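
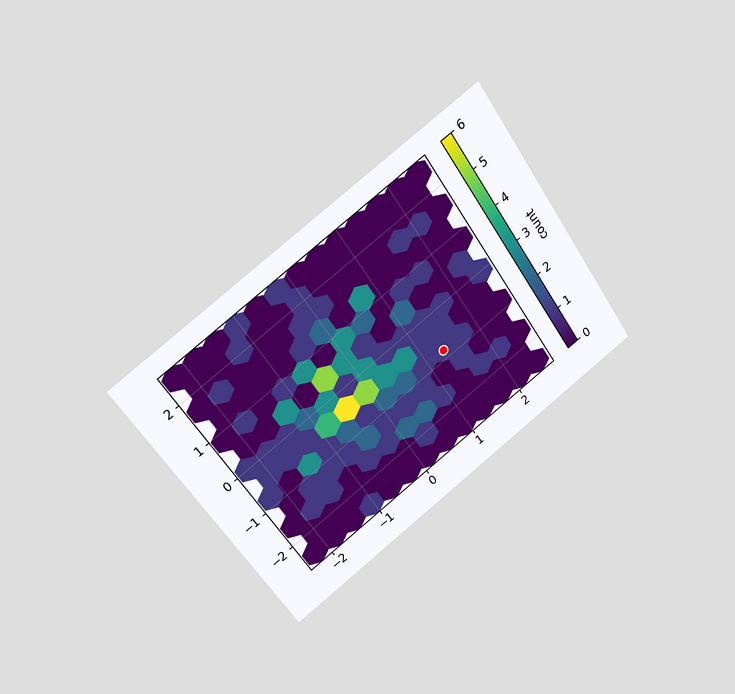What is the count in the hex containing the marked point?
1

The chart is tilted about 35° counter-clockwise and viewed at a slight angle. The marked hex reads 1 on the colorbar.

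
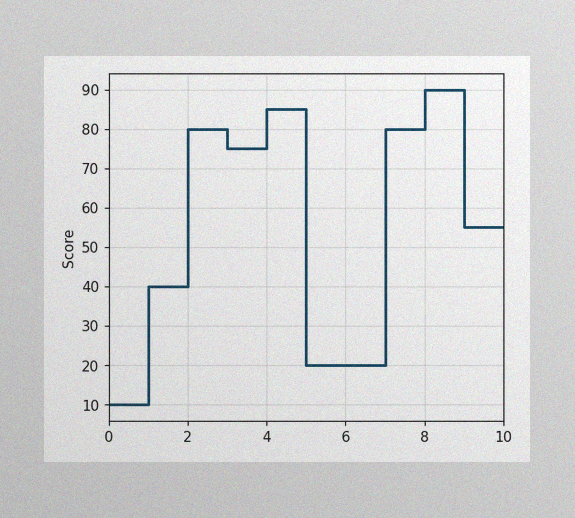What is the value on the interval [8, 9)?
The image has some photo noise and uneven lighting. On [8, 9) the step sits at 90.

90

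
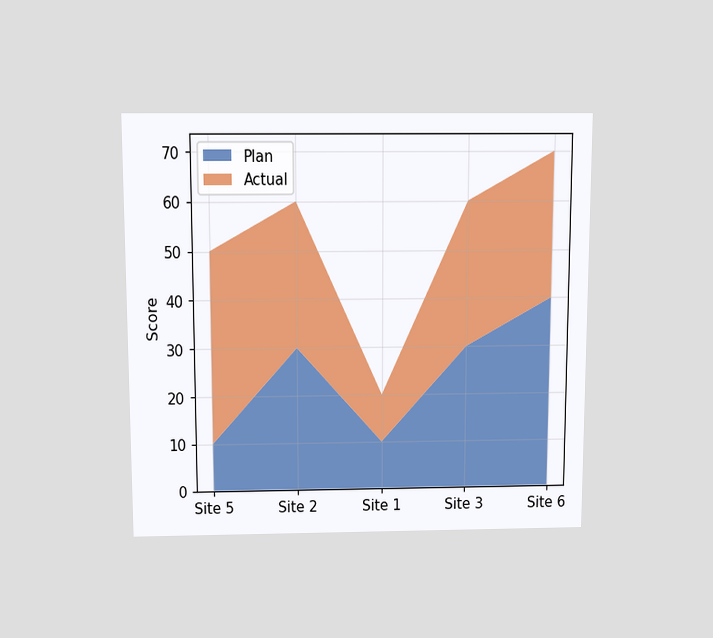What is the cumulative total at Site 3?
The chart is viewed slightly from above. The stacked total at Site 3 reaches 60.

60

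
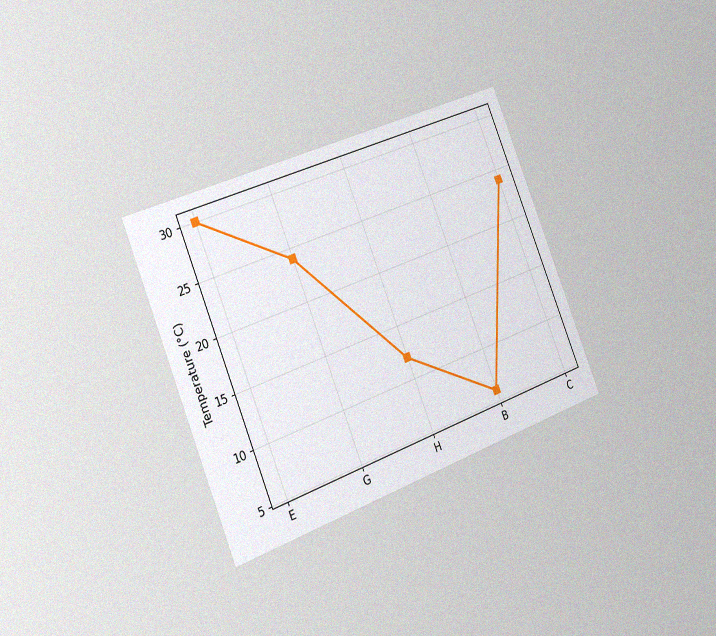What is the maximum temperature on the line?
30°C

The chart is tilted about 22° counter-clockwise and viewed slightly from the left, with some photo noise. The highest point is at E, and reading across to the y-axis gives 30°C.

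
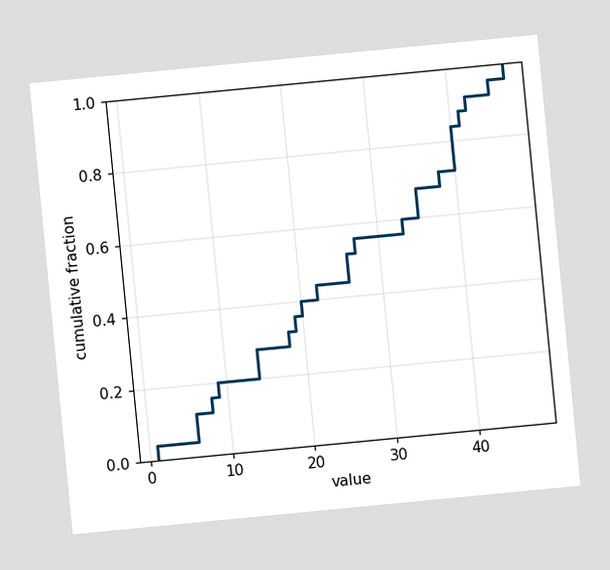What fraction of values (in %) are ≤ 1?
4%

The chart is tilted about 5° counter-clockwise. At x=1 the ECDF step is at 4%.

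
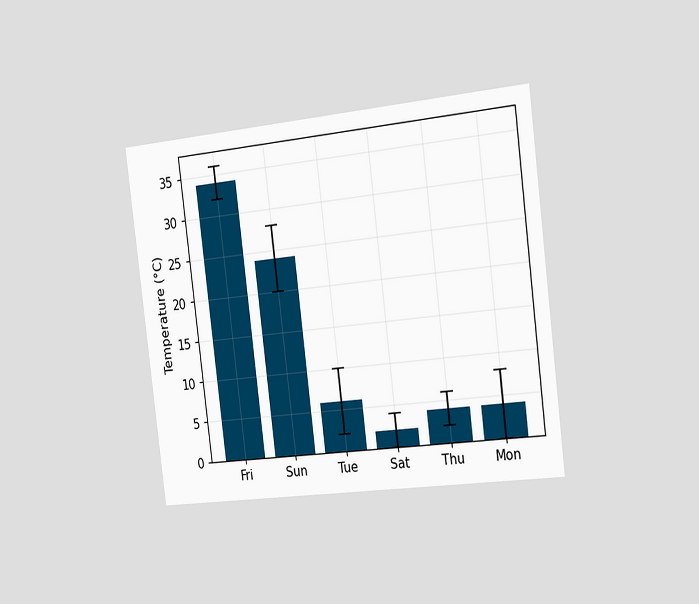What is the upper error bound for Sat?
The chart is tilted about 7° counter-clockwise and viewed slightly from the right. The Sat bar's upper whisker reaches 4°C.

4°C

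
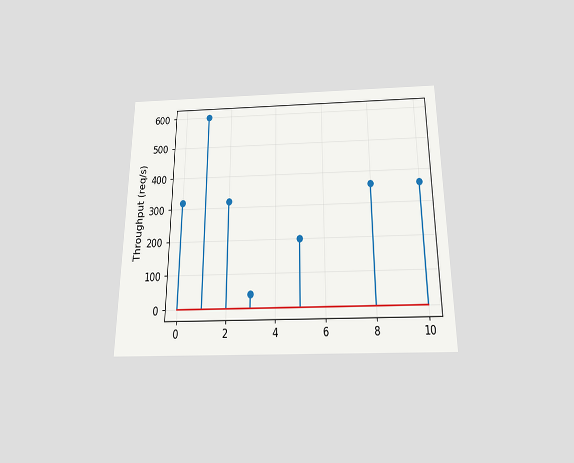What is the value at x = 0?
320req/s

The chart is viewed slightly from below. The stem at x=0 reaches 320req/s.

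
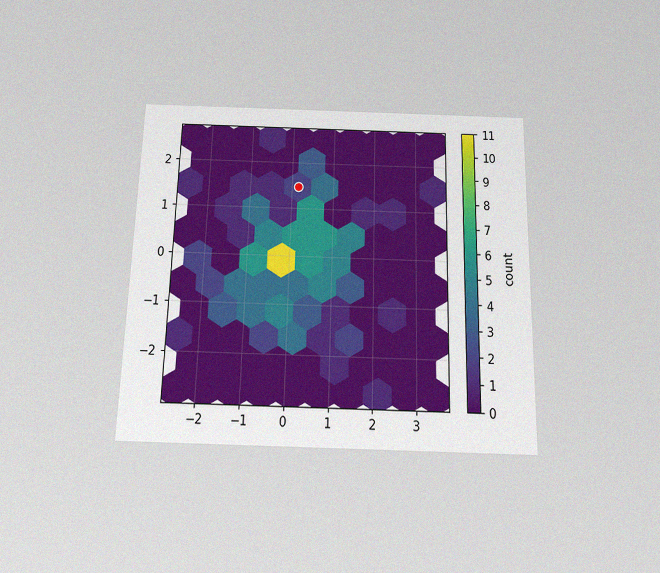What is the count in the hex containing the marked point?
2

The chart is viewed slightly from below, with some photo noise. The marked hex reads 2 on the colorbar.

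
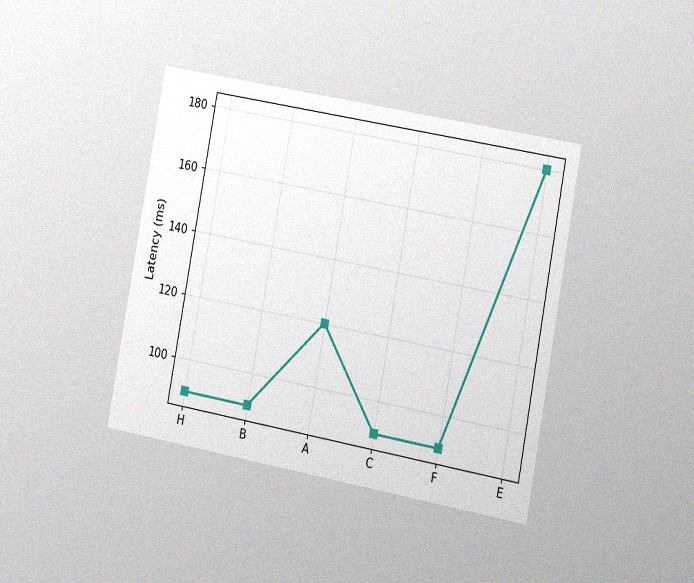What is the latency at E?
The chart is tilted about 10° clockwise and viewed slightly from the right, with some photo noise. At E, the line is at 180ms.

180ms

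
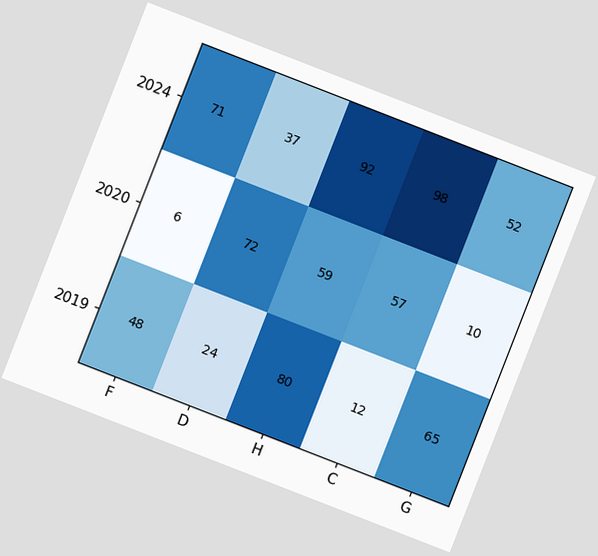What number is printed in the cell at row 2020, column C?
57

The chart is tilted about 21° clockwise. The (2020, C) cell reads 57.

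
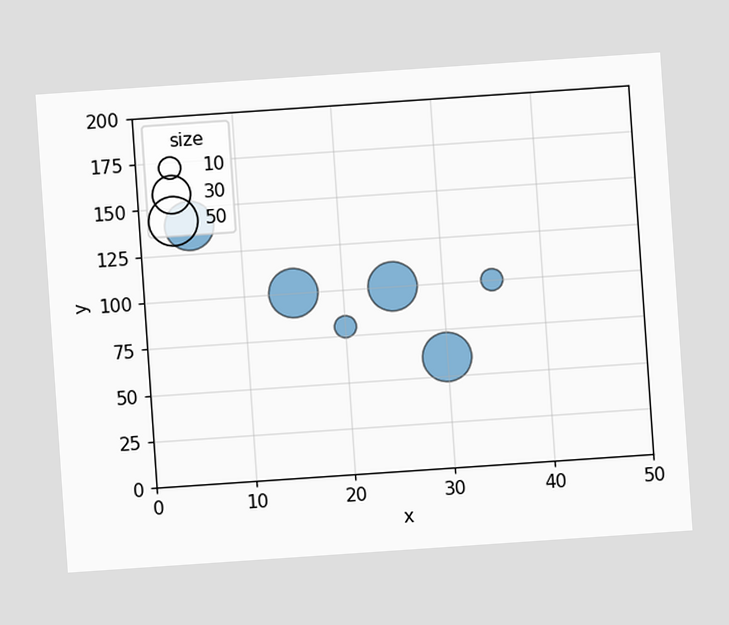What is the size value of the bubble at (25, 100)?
The chart is tilted about 4° counter-clockwise. Matching the bubble at (25, 100) against the size legend gives 50.

50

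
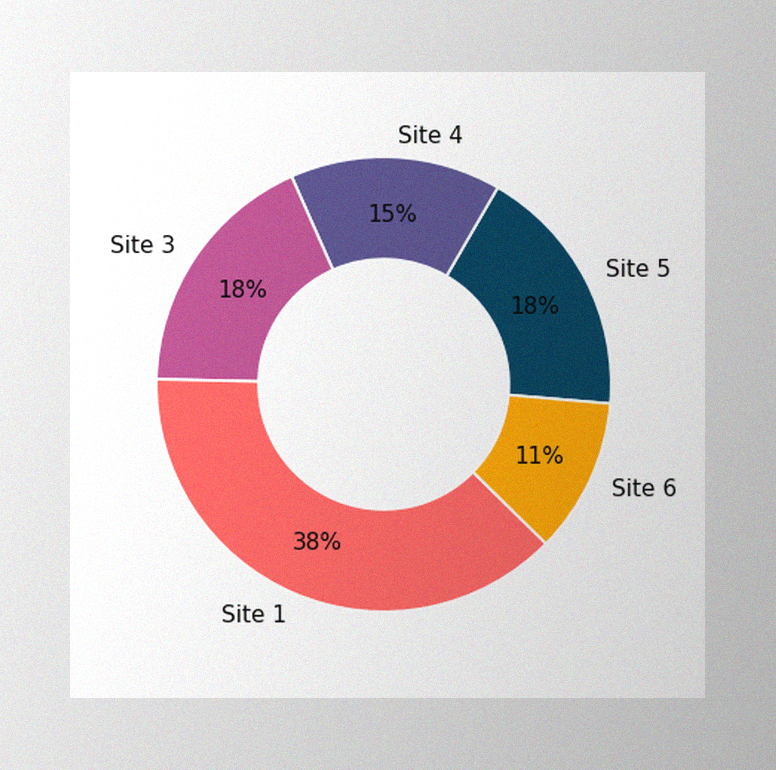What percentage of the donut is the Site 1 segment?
The image has some photo noise and uneven lighting. The Site 1 segment takes up 38% of the ring.

38%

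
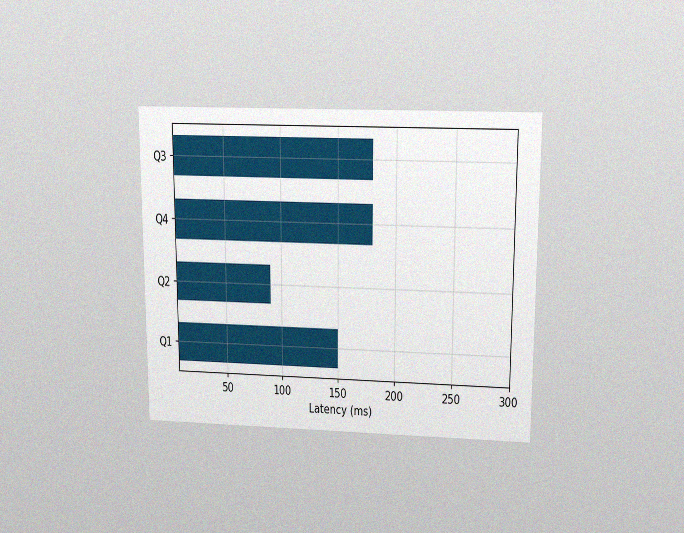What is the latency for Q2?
90ms

The chart is viewed slightly from above, with some photo noise. Reading along the chart's x-axis, the Q2 bar reaches 90ms.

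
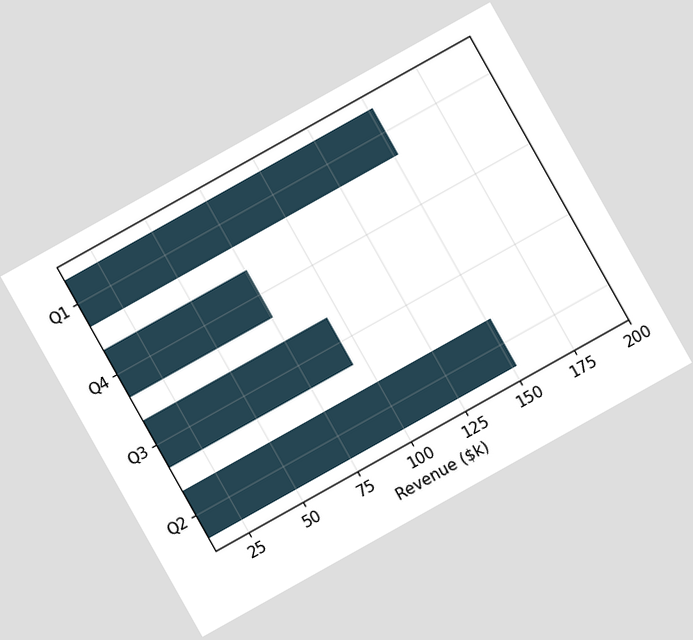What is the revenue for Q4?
The chart is tilted about 29° counter-clockwise. Reading along the chart's x-axis, the Q4 bar reaches $76k.

$76k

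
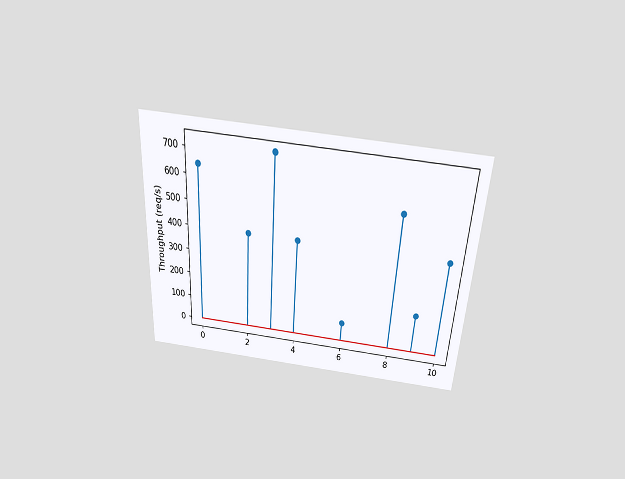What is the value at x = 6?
80req/s

The chart is tilted about 3° clockwise and viewed slightly from above. The stem at x=6 reaches 80req/s.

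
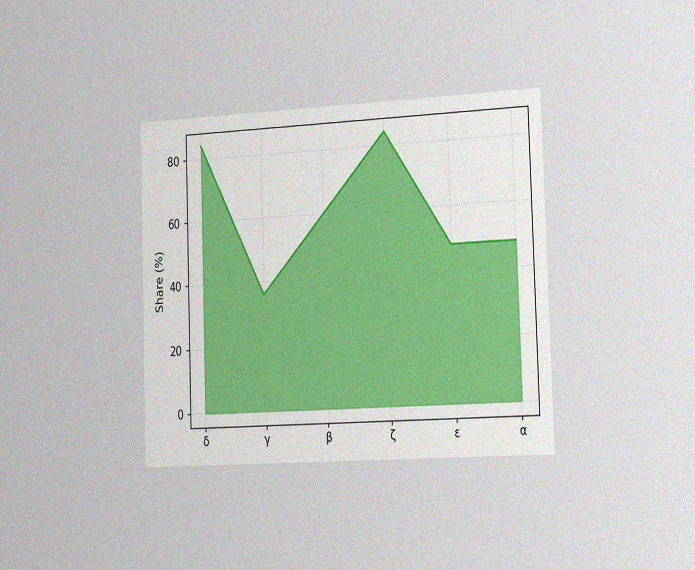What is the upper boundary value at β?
60%

The chart is viewed slightly from the right, with some photo noise. At β the upper boundary is at 60%.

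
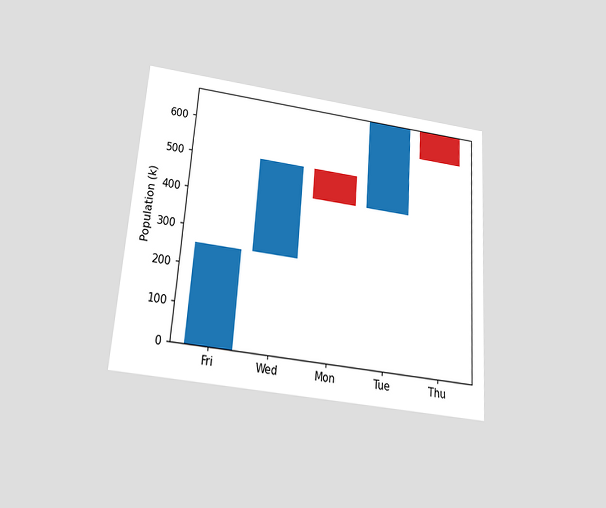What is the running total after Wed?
510k

The chart is tilted about 4° clockwise and viewed slightly from below. After Wed the running total reaches 510k.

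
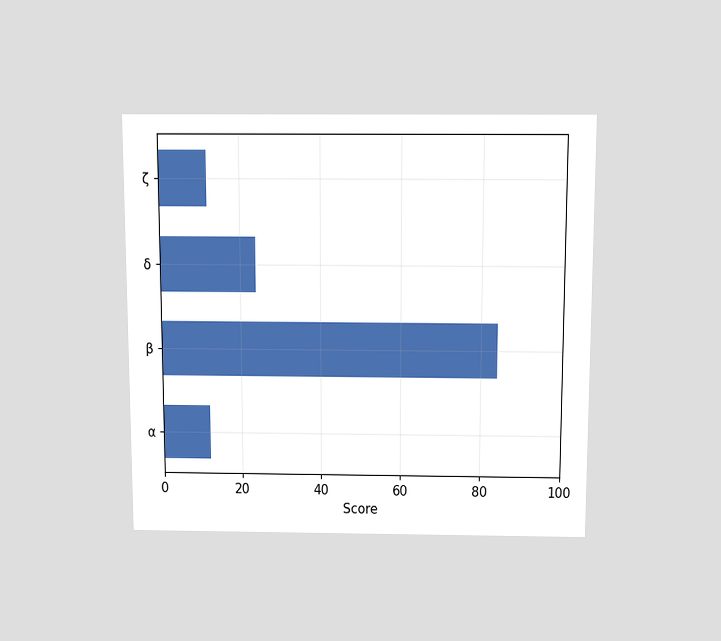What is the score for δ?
The chart is viewed slightly from above. Reading along the chart's x-axis, the δ bar reaches 24.

24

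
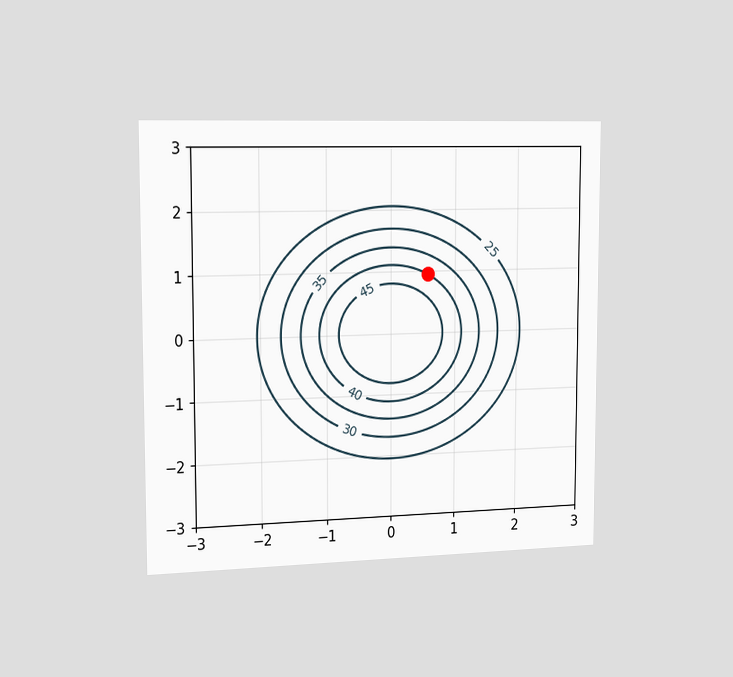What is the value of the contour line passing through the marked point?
The chart is viewed slightly from the left. The marked point sits on the contour labelled 40.

40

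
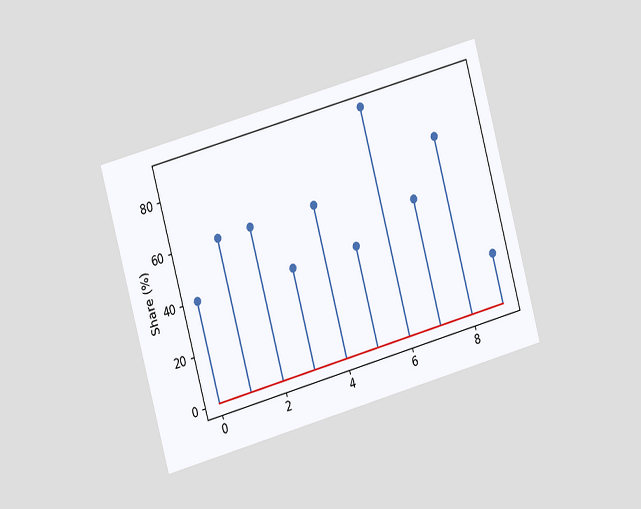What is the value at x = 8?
70%

The chart is tilted about 15° counter-clockwise and viewed slightly from the left. The stem at x=8 reaches 70%.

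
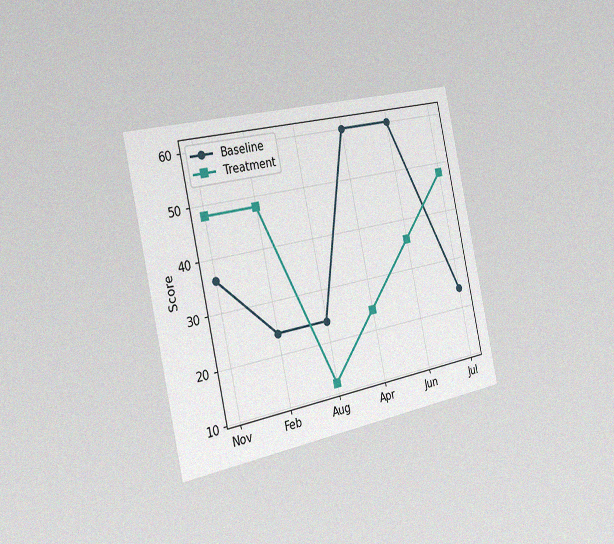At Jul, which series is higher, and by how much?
The chart is tilted about 12° counter-clockwise and viewed slightly from the left, with some photo noise. At Jul, Treatment sits above the other line by 24.

Treatment, by 24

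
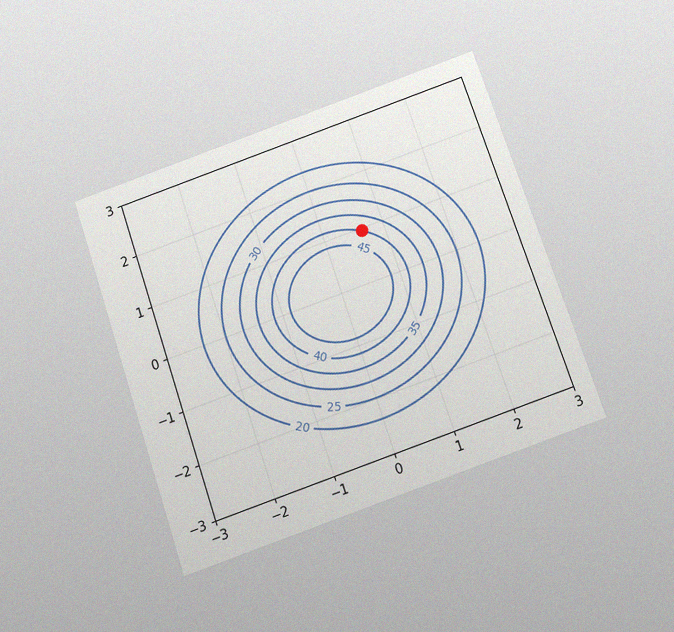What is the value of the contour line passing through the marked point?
The chart is tilted about 19° counter-clockwise and viewed slightly from below, with some photo noise. The marked point sits on the contour labelled 40.

40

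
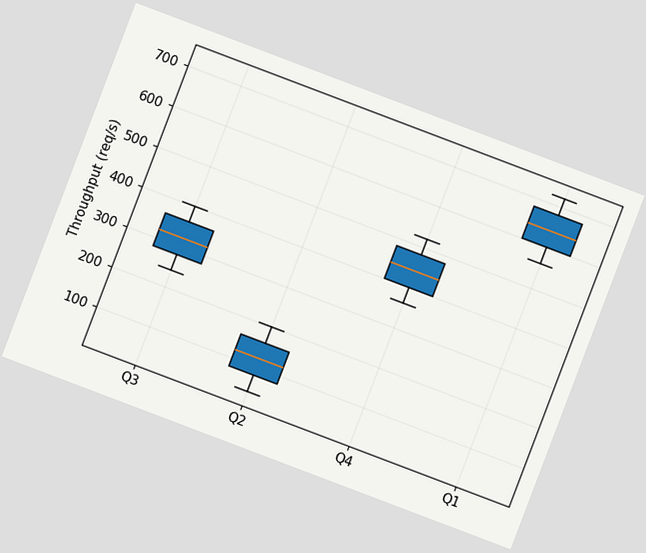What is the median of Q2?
120req/s

The chart is tilted about 21° clockwise. The median line in the Q2 box sits at 120req/s.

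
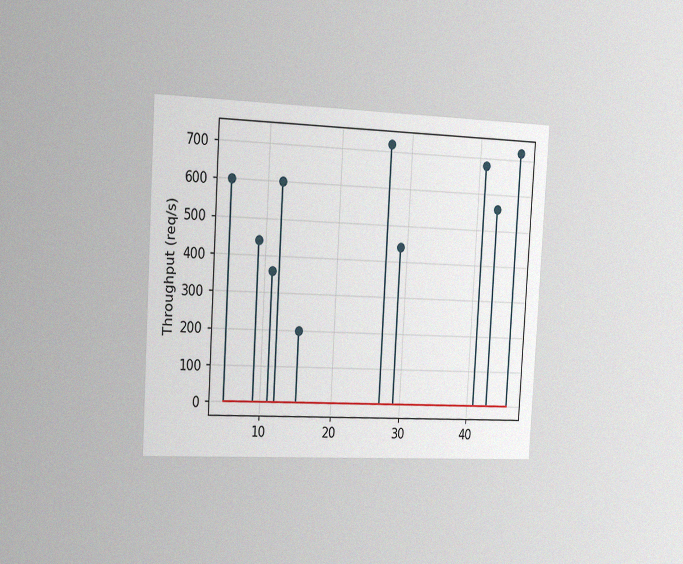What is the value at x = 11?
360req/s

The chart is tilted about 3° clockwise and viewed slightly from the left, with some photo noise. The stem at x=11 reaches 360req/s.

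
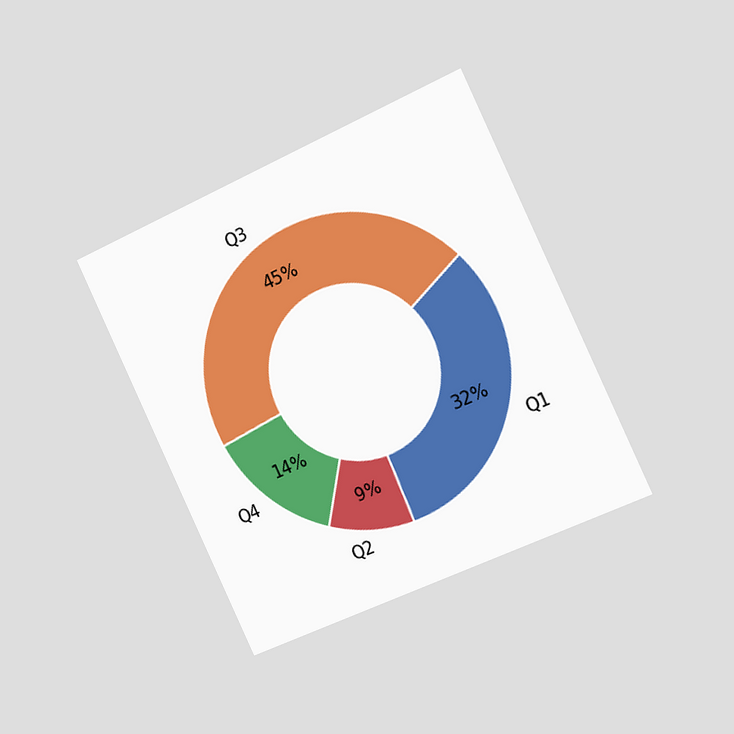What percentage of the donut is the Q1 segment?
32%

The chart is tilted about 25° counter-clockwise and viewed slightly from the right. The Q1 segment takes up 32% of the ring.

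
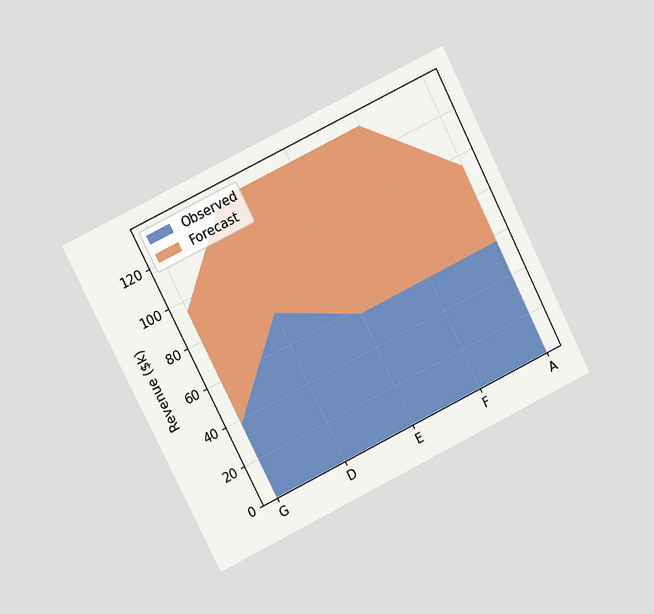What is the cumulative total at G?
$95k

The chart is tilted about 27° counter-clockwise and viewed at a slight angle. The stacked total at G reaches $95k.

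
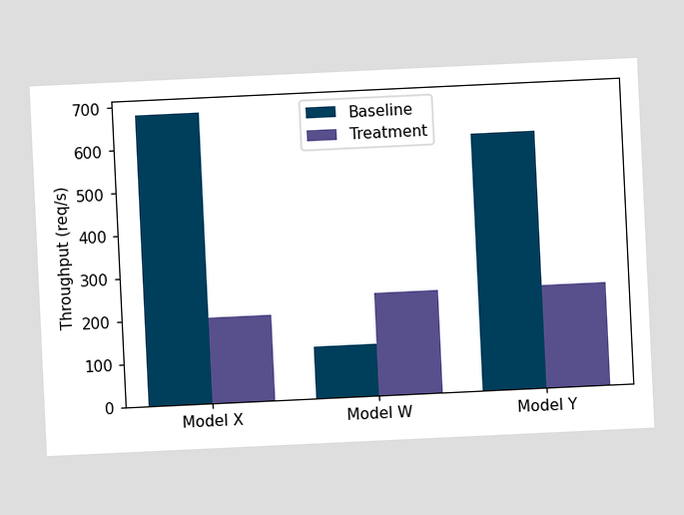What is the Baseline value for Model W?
120req/s

The chart is tilted about 3° counter-clockwise. The Baseline bar at Model W reaches 120req/s on the y-axis.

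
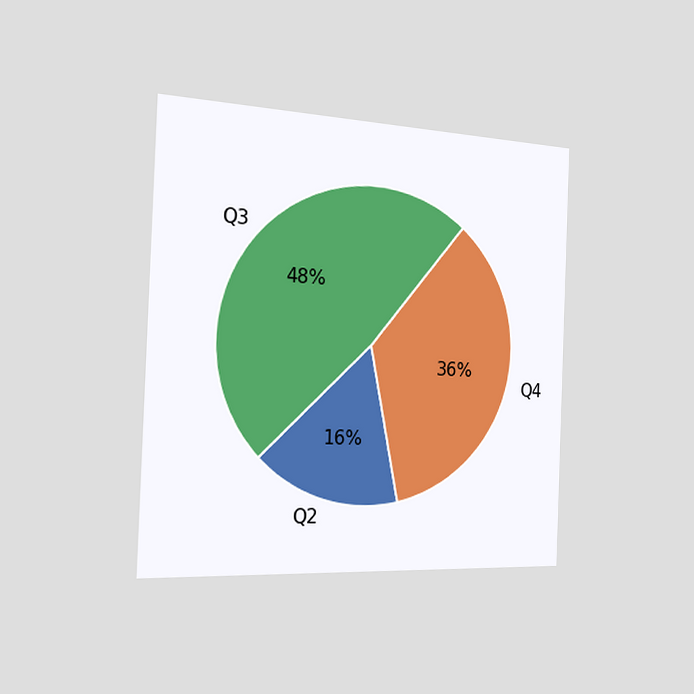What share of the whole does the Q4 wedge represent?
36%

The chart is tilted about 2° clockwise and viewed slightly from the left. The Q4 slice takes up 36% of the pie.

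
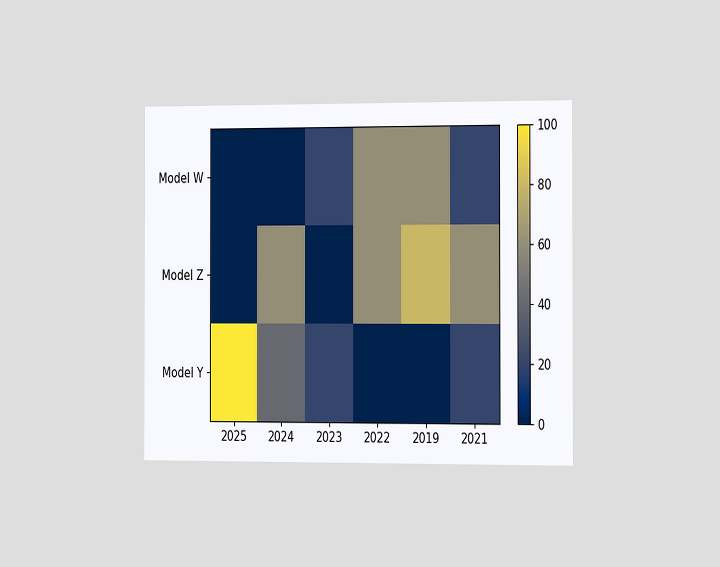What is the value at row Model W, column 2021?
20

The chart is viewed slightly from the right. Matching cell (Model W, 2021) against the colorbar gives 20.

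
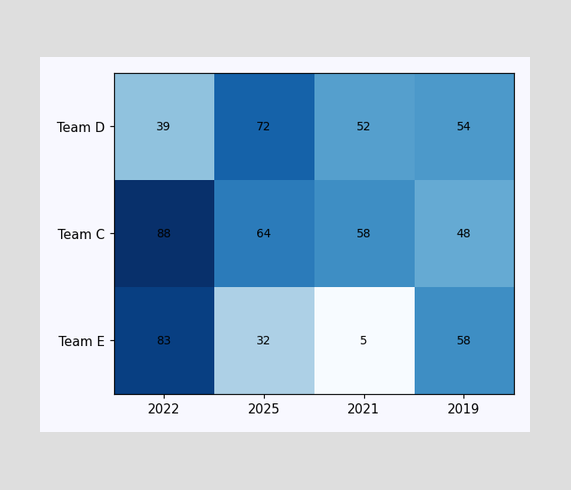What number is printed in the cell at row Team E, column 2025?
The (Team E, 2025) cell reads 32.

32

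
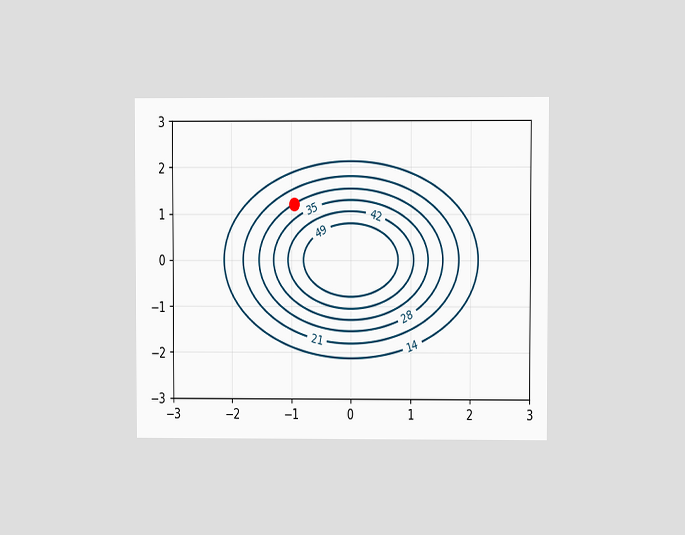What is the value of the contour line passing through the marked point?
The chart is viewed at a slight angle. The marked point sits on the contour labelled 28.

28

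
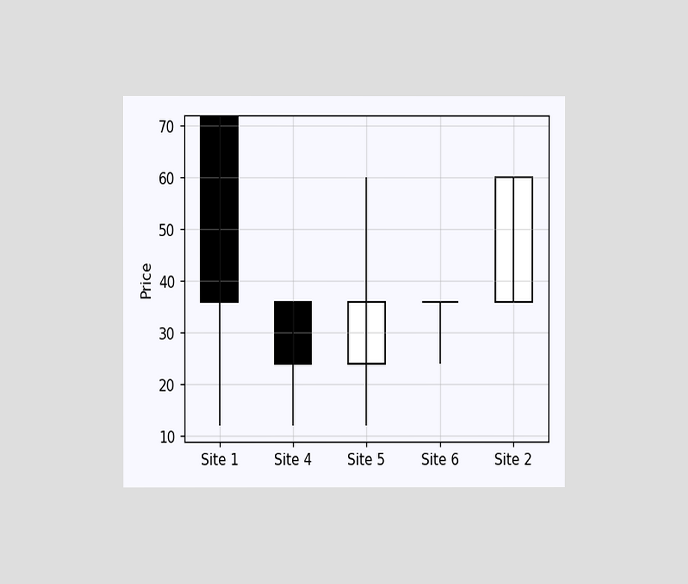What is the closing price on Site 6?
36

The chart is viewed at a slight angle. The Site 6 candle closes at 36.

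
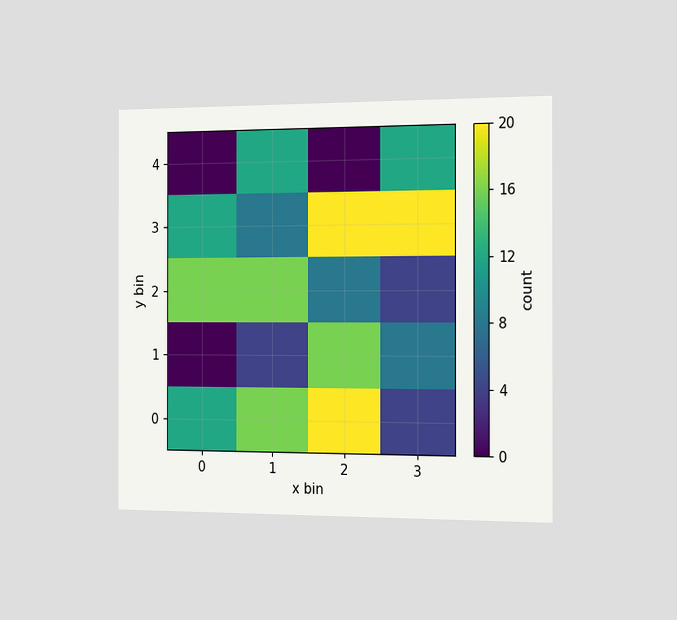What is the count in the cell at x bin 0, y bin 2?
The chart is viewed slightly from the right. Matching the cell (0, 2) against the colorbar gives 16.

16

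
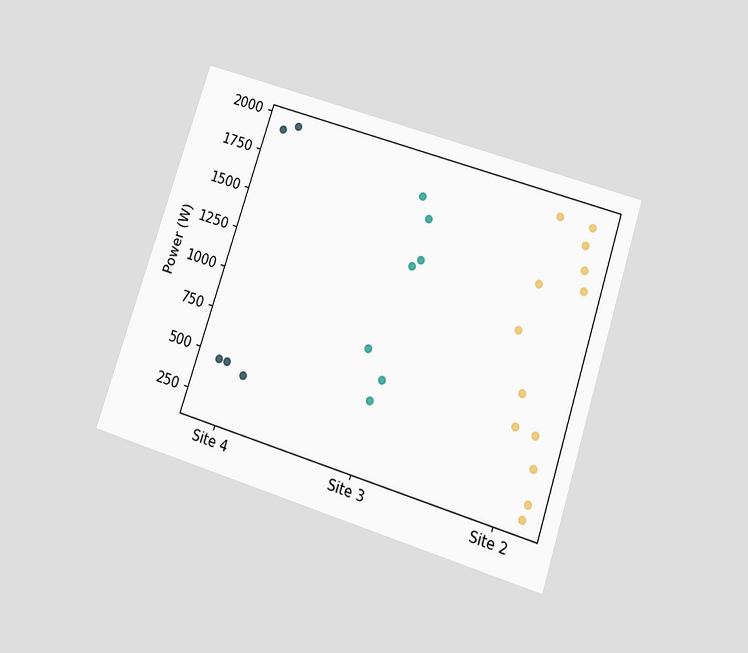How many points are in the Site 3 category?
7

The chart is tilted about 18° clockwise and viewed slightly from below. Counting the markers in the Site 3 column gives 7.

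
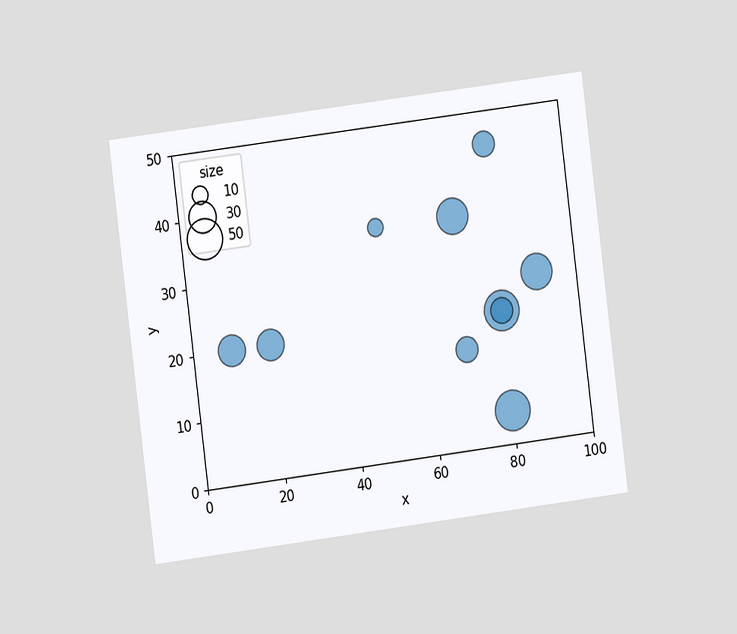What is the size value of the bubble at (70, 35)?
40

The chart is tilted about 7° counter-clockwise and viewed at a slight angle. Matching the bubble at (70, 35) against the size legend gives 40.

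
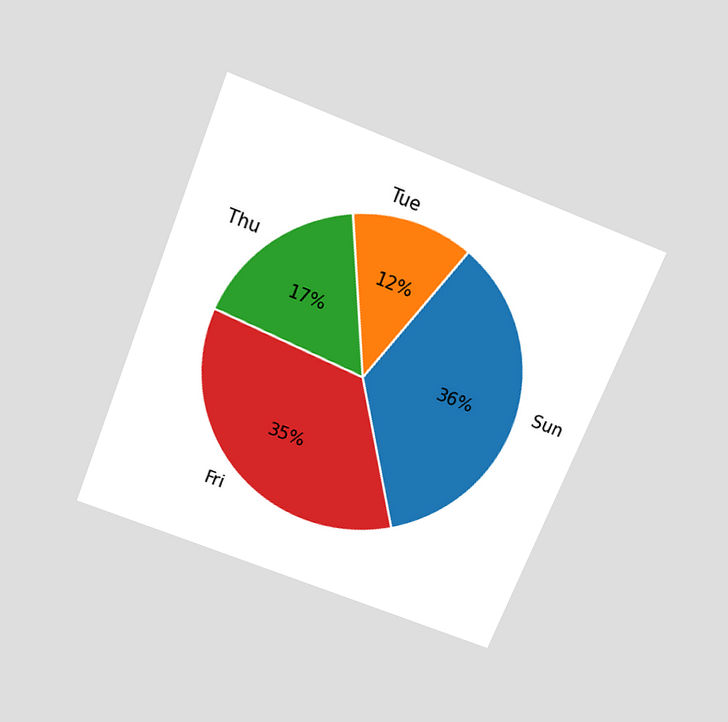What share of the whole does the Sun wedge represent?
The chart is tilted about 22° clockwise and viewed slightly from above. The Sun slice takes up 36% of the pie.

36%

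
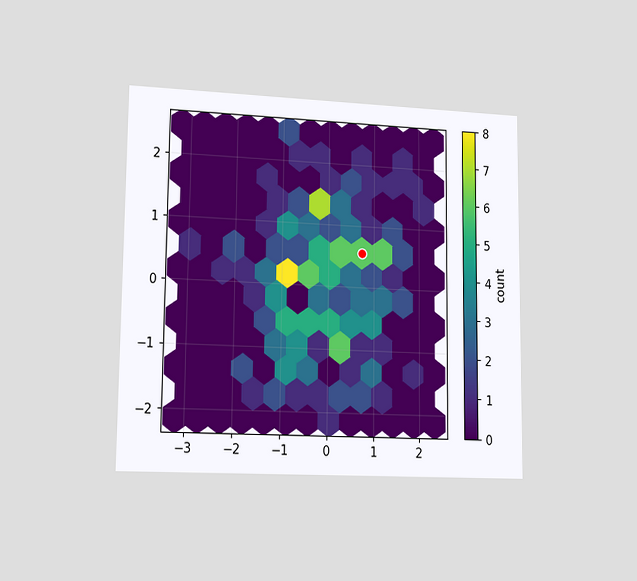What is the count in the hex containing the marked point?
6

The chart is viewed slightly from the left. The marked hex reads 6 on the colorbar.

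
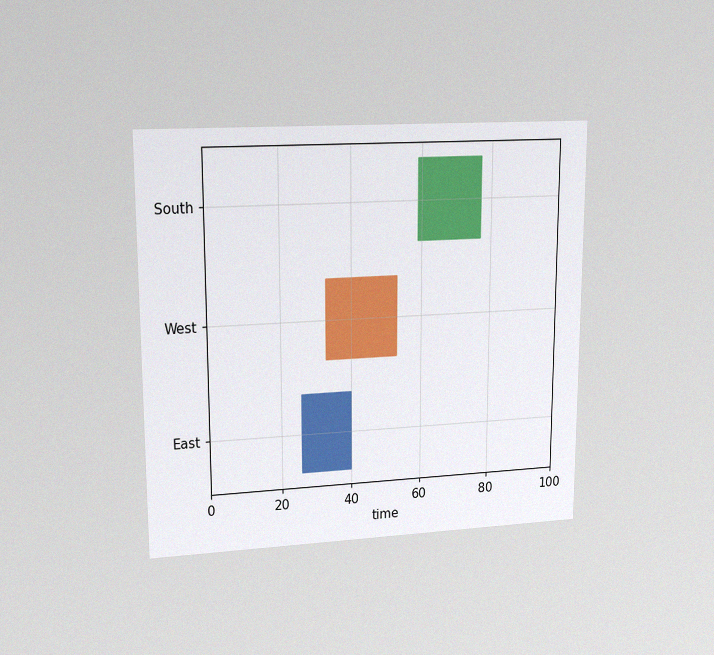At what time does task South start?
59

The chart is viewed at a slight angle, with some photo noise. The South bar begins at t=59.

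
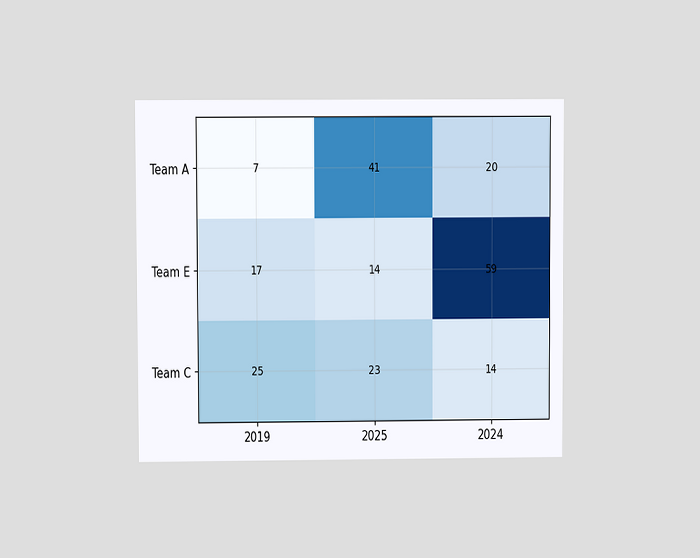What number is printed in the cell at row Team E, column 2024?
The chart is viewed at a slight angle. The (Team E, 2024) cell reads 59.

59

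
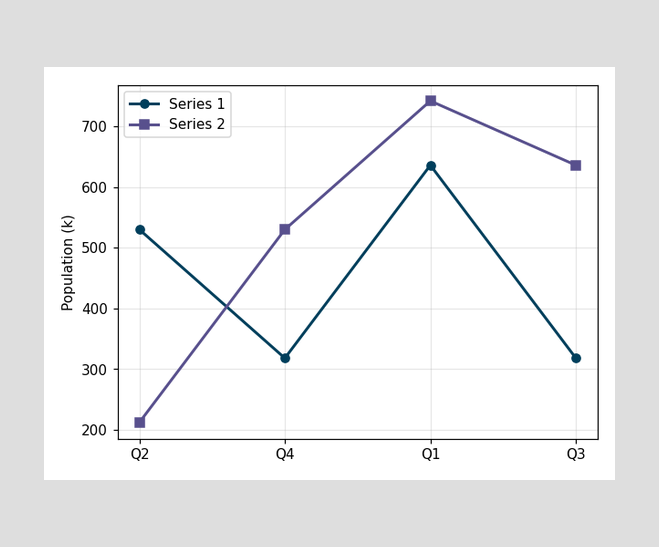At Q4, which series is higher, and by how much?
Series 2, by 212k

At Q4, Series 2 sits above the other line by 212k.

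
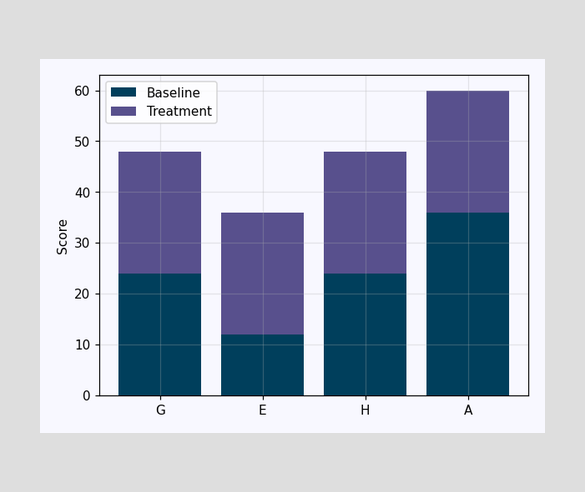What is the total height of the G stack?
48

The G stack's top reaches 48 on the y-axis.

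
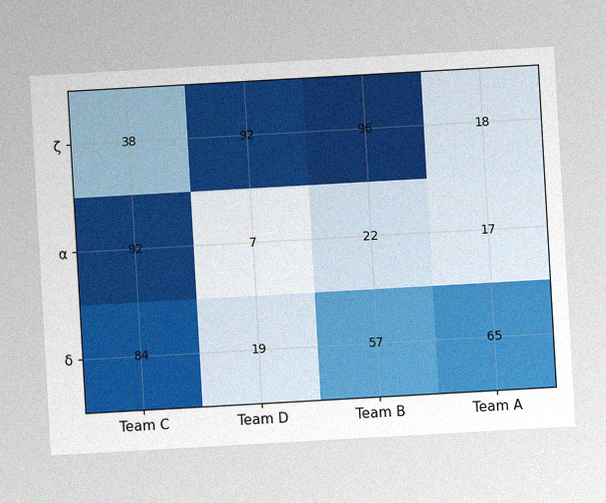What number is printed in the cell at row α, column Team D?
7

The chart is tilted about 3° counter-clockwise, with some photo noise. The (α, Team D) cell reads 7.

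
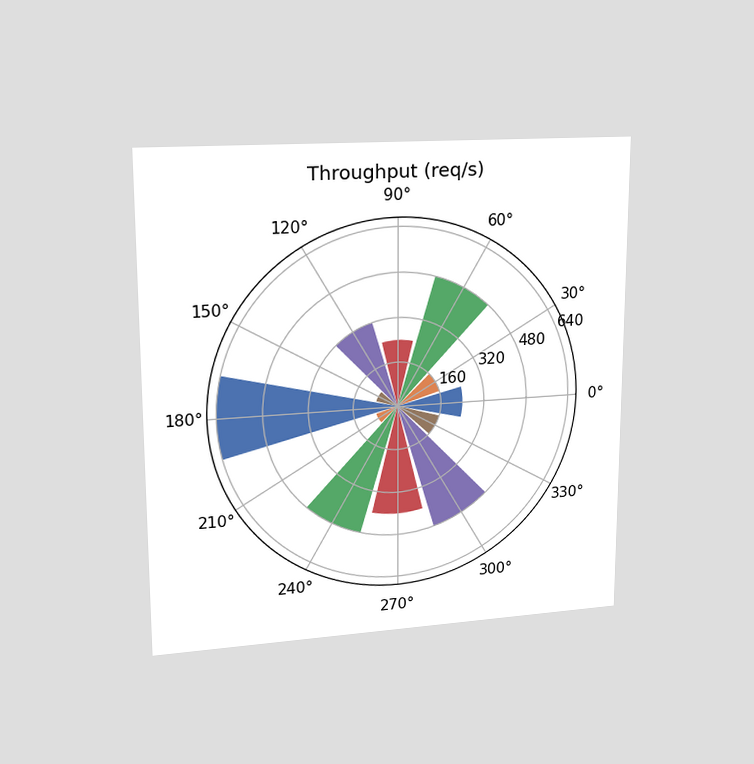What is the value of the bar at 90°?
240req/s

The chart is viewed at a slight angle. The bar at 90° reaches 240req/s on the radial axis.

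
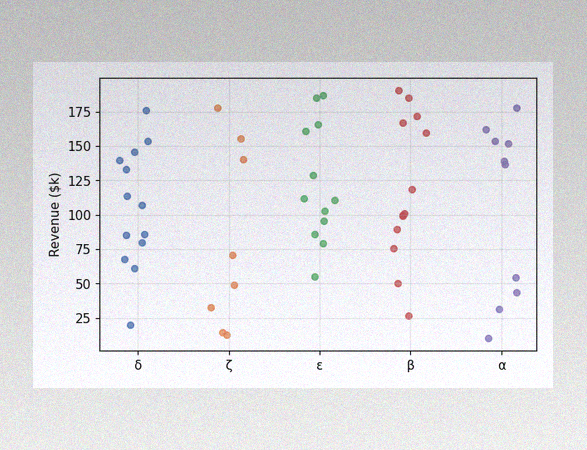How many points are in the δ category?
The image has some photo noise and uneven lighting. Counting the markers in the δ column gives 13.

13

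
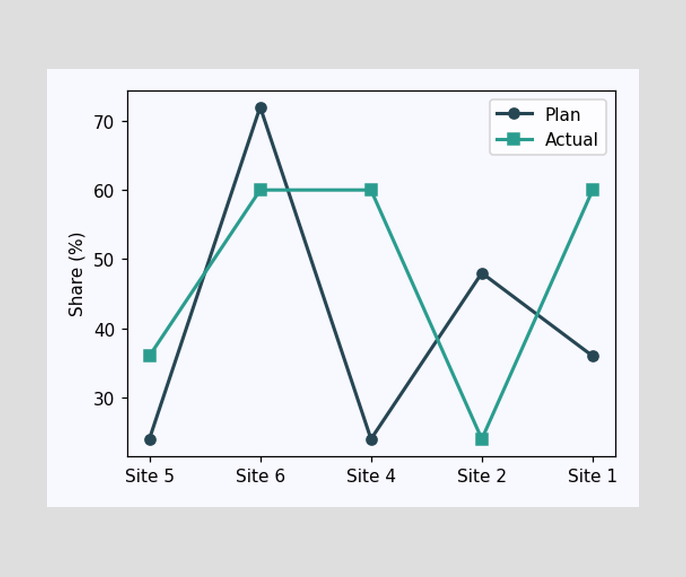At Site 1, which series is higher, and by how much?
Actual, by 24%

At Site 1, Actual sits above the other line by 24%.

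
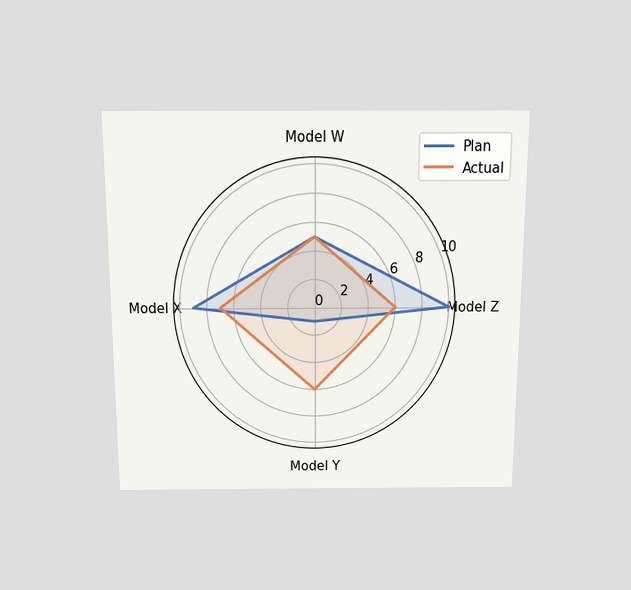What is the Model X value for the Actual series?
7

The chart is viewed slightly from above. On the Model X axis, Actual reaches 7.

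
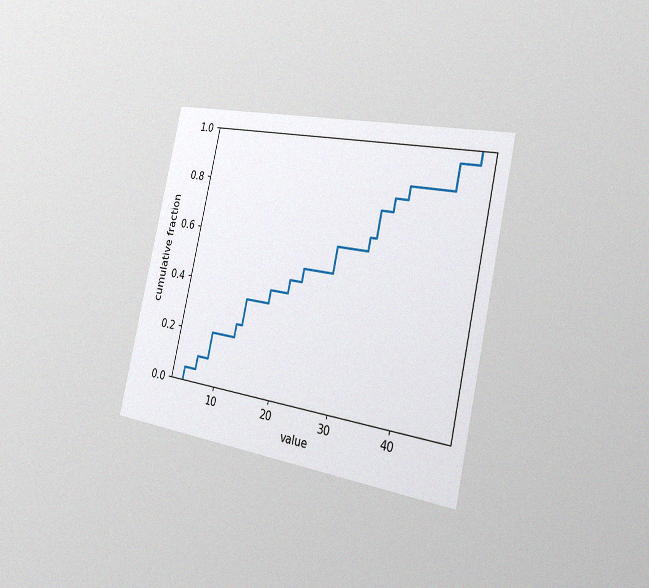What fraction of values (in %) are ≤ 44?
95%

The chart is tilted about 12° clockwise and viewed slightly from the right, with some photo noise. At x=44 the ECDF step is at 95%.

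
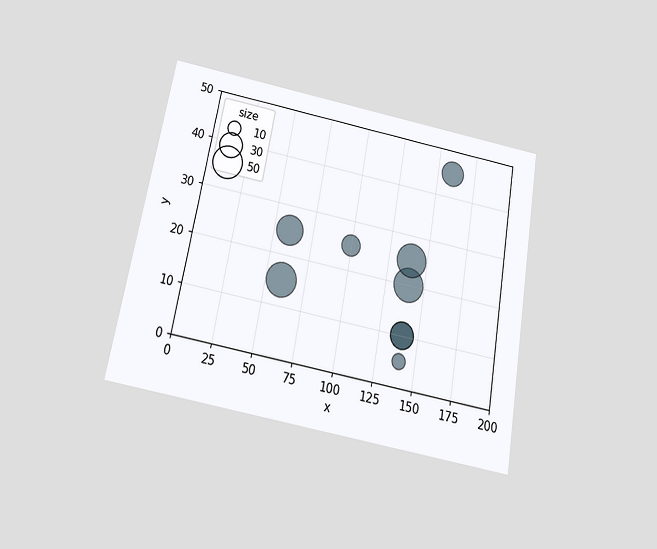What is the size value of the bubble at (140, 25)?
50

The chart is tilted about 10° clockwise and viewed slightly from below. Matching the bubble at (140, 25) against the size legend gives 50.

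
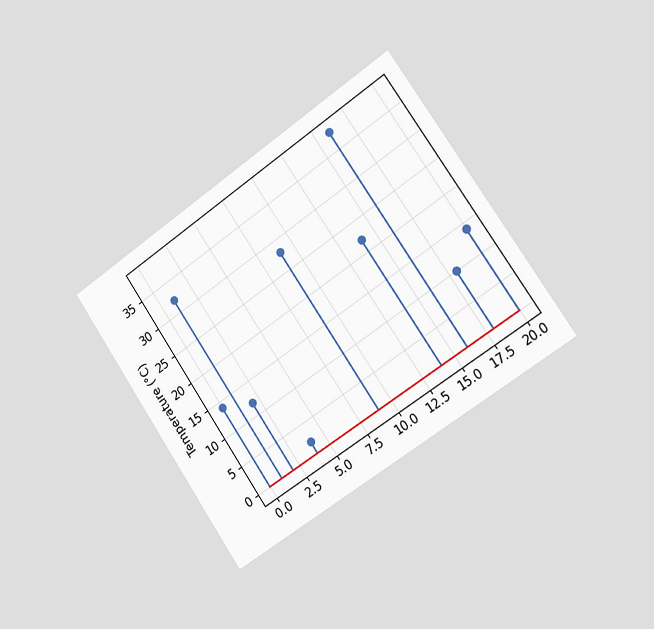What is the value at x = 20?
14°C

The chart is tilted about 34° counter-clockwise and viewed slightly from the right. The stem at x=20 reaches 14°C.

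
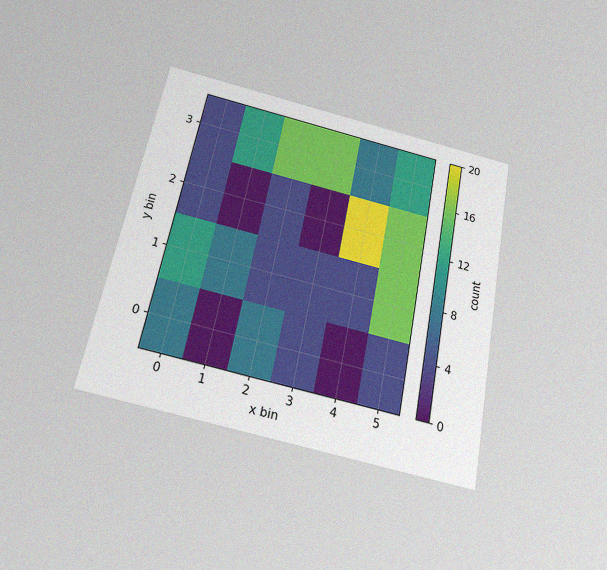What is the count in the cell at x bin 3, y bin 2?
The chart is tilted about 11° clockwise and viewed slightly from below, with some photo noise. Matching the cell (3, 2) against the colorbar gives 0.

0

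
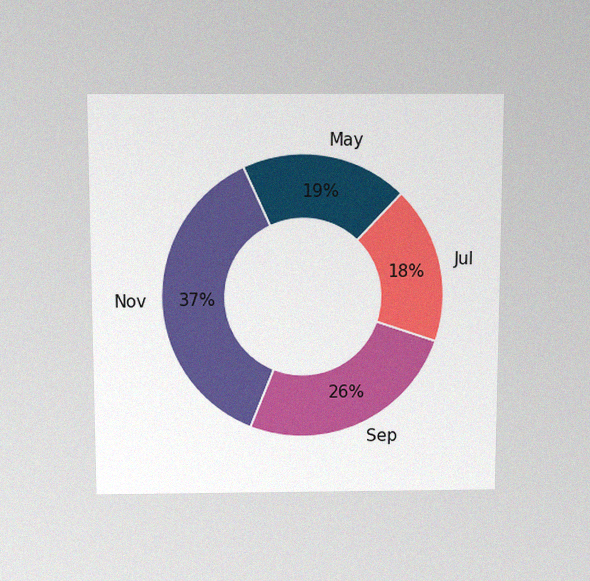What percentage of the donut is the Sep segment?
The chart is viewed slightly from above, with some photo noise. The Sep segment takes up 26% of the ring.

26%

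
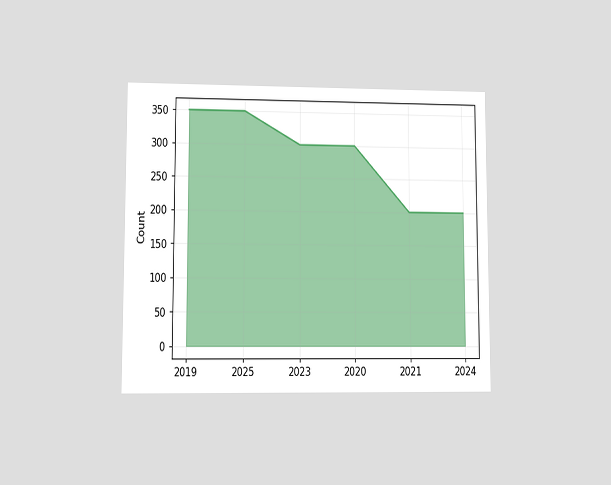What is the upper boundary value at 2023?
The chart is viewed at a slight angle. At 2023 the upper boundary is at 300.

300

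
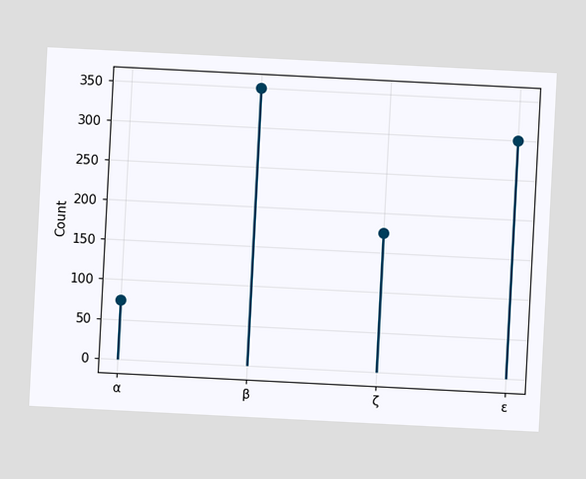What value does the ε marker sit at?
The chart is tilted about 3° clockwise. The ε marker sits at 300.

300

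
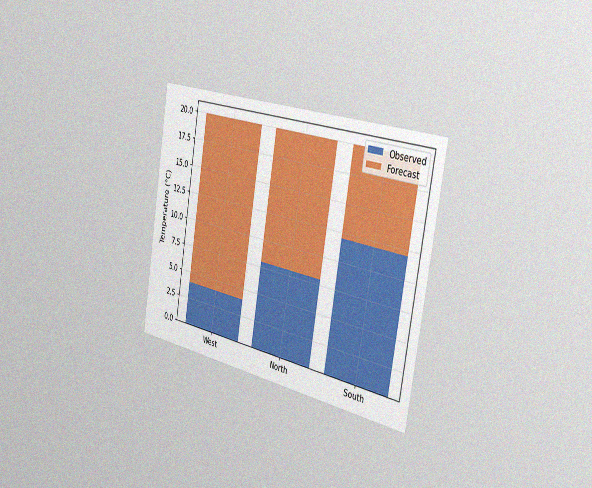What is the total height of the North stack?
20°C

The chart is tilted about 9° clockwise and viewed slightly from the right, with some photo noise. The North stack's top reaches 20°C on the y-axis.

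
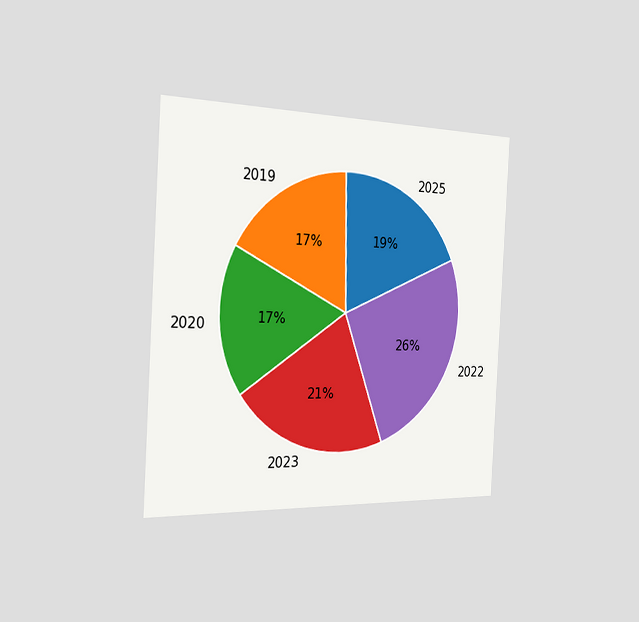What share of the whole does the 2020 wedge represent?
The chart is tilted about 3° clockwise and viewed slightly from the left. The 2020 slice takes up 17% of the pie.

17%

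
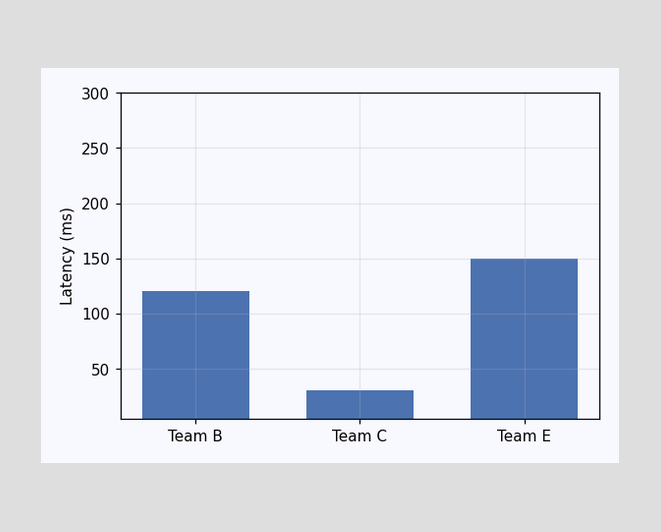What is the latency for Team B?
Reading along the chart's y-axis, the Team B bar reaches 120ms.

120ms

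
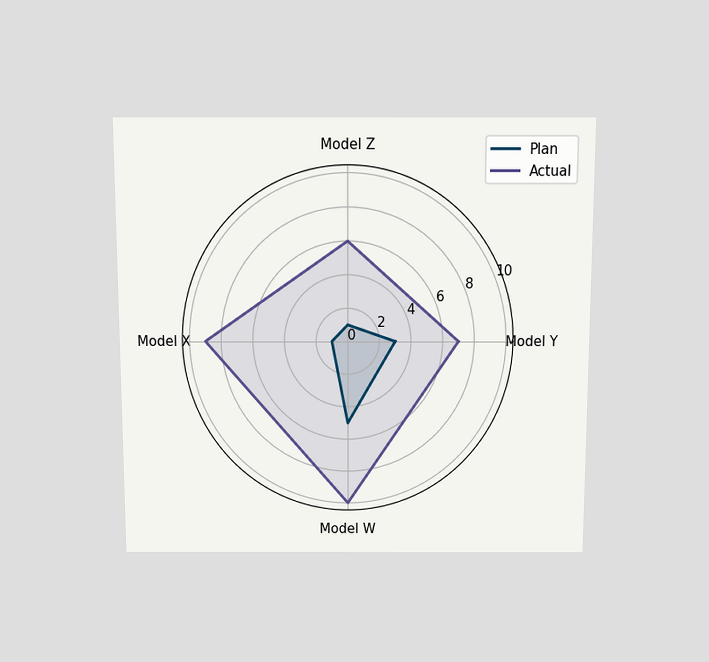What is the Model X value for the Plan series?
1

The chart is viewed slightly from above. On the Model X axis, Plan reaches 1.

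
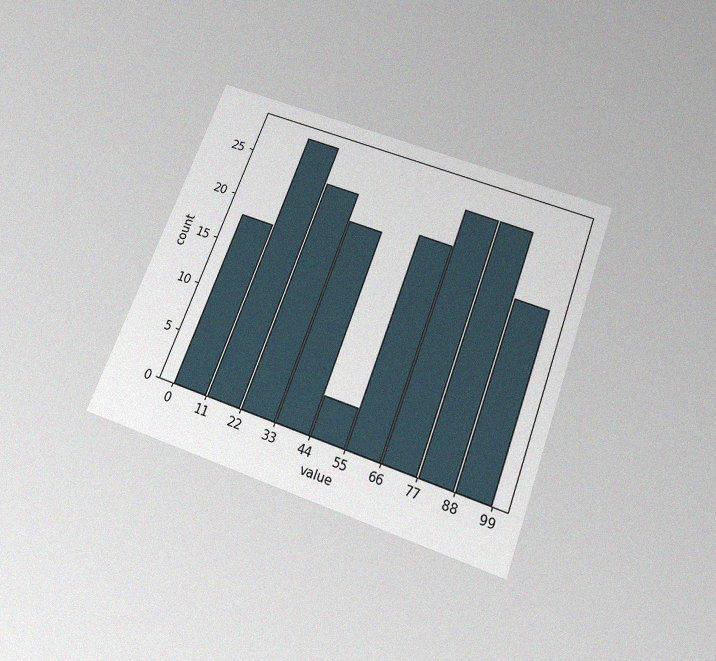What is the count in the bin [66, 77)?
The chart is tilted about 20° clockwise and viewed slightly from below, with some photo noise. The [66, 77) bin has height 26.

26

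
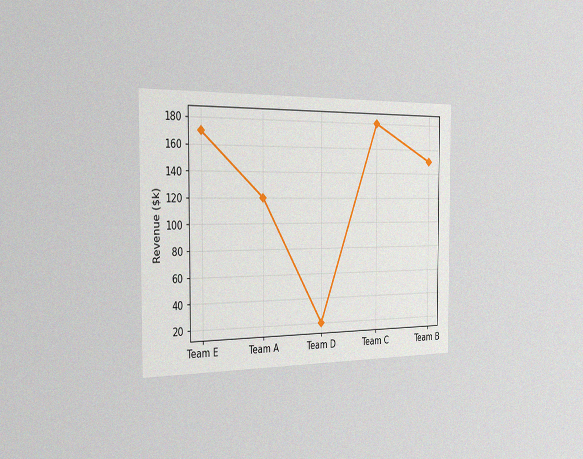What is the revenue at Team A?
The chart is viewed slightly from the left, with some photo noise. At Team A, the line is at $120k.

$120k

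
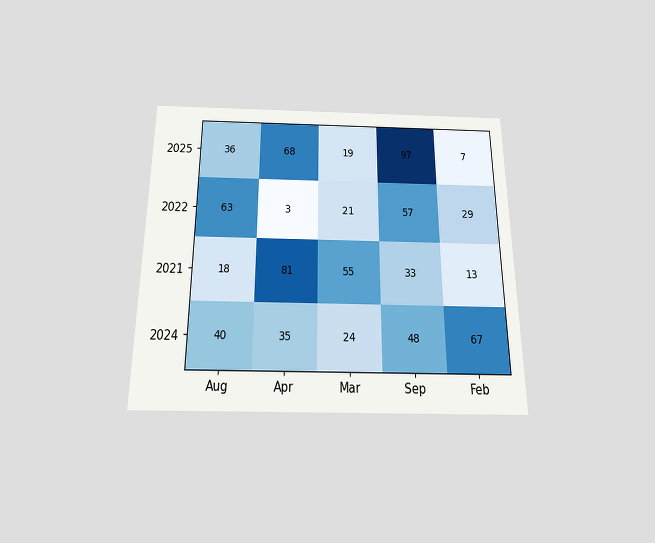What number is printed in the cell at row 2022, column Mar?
21

The chart is viewed slightly from below. The (2022, Mar) cell reads 21.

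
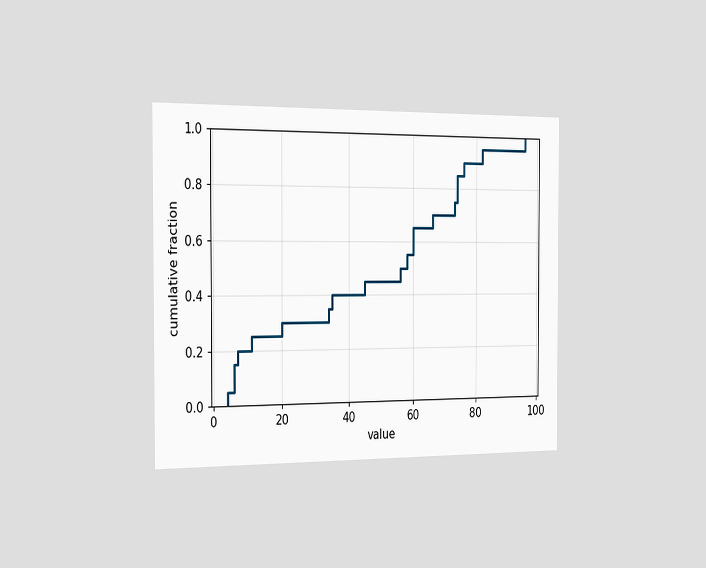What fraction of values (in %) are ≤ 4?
The chart is viewed slightly from the left. At x=4 the ECDF step is at 5%.

5%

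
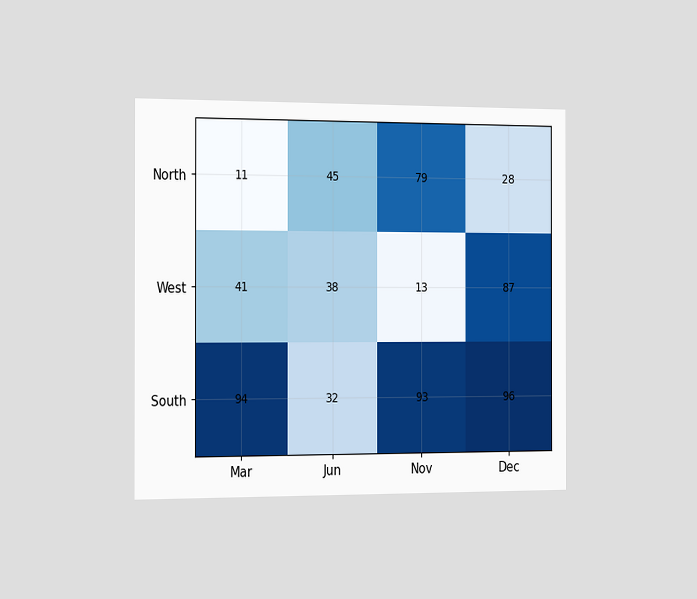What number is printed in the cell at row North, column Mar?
11

The chart is viewed slightly from the left. The (North, Mar) cell reads 11.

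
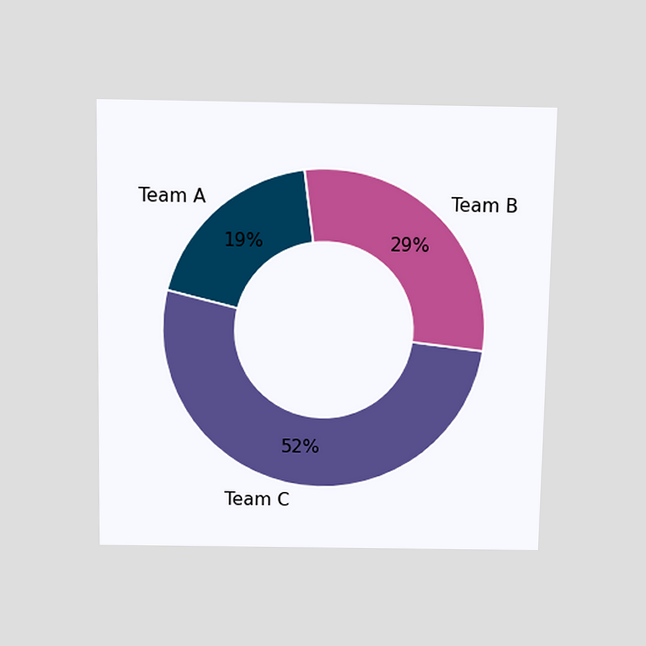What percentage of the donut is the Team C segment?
The chart is viewed slightly from above. The Team C segment takes up 52% of the ring.

52%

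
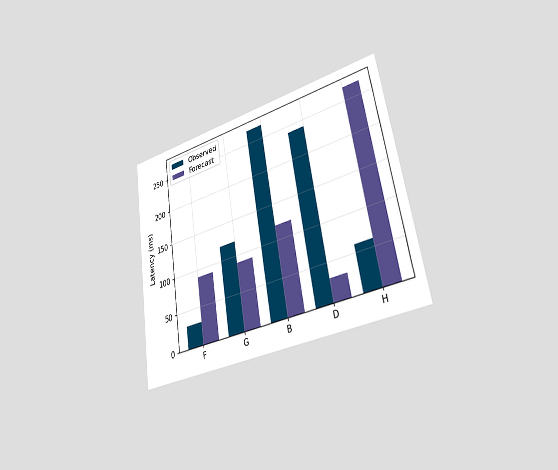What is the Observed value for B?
The chart is tilted about 9° counter-clockwise and viewed slightly from the right. The Observed bar at B reaches 270ms on the y-axis.

270ms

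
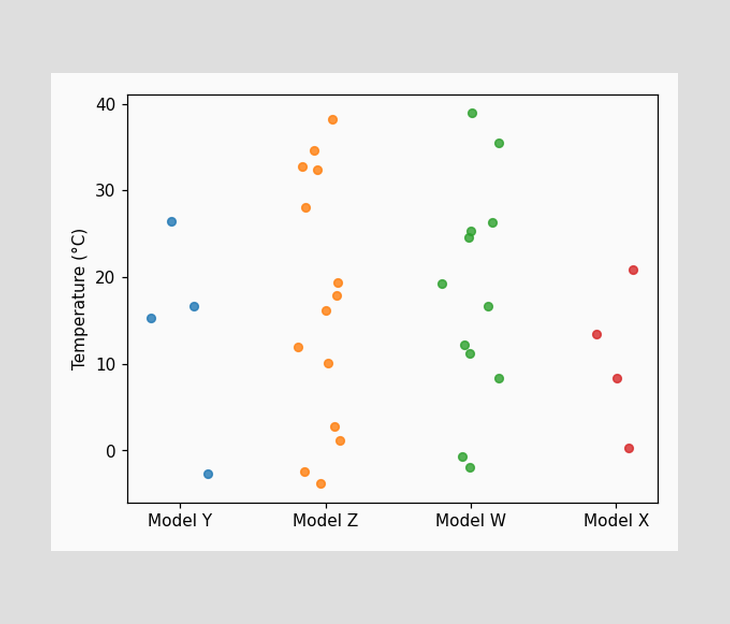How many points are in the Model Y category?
Counting the markers in the Model Y column gives 4.

4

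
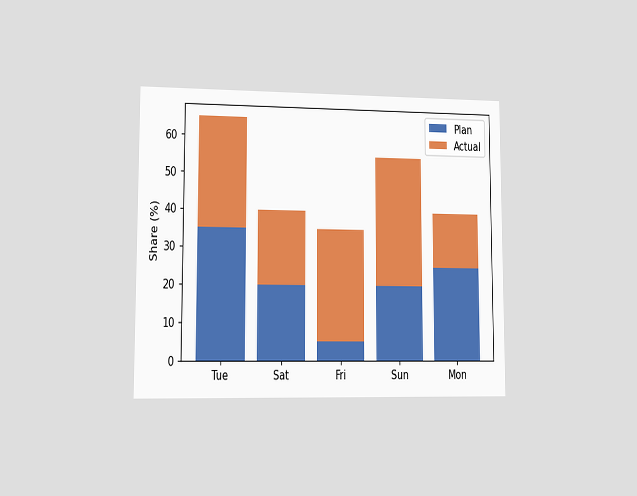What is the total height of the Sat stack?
40%

The chart is viewed at a slight angle. The Sat stack's top reaches 40% on the y-axis.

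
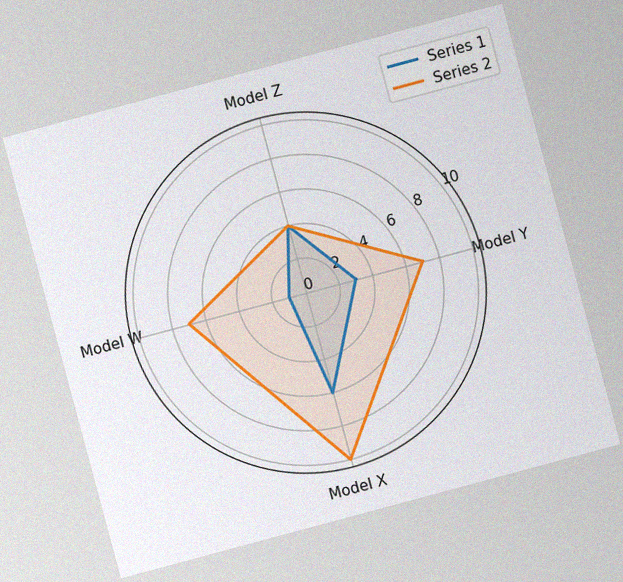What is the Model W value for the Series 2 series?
7

The chart is tilted about 15° counter-clockwise, with some photo noise. On the Model W axis, Series 2 reaches 7.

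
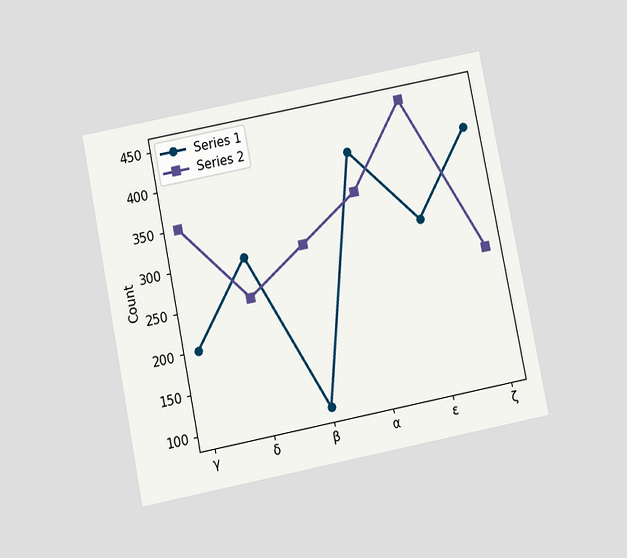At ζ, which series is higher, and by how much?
The chart is tilted about 11° counter-clockwise and viewed slightly from below. At ζ, Series 1 sits above the other line by 150.

Series 1, by 150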